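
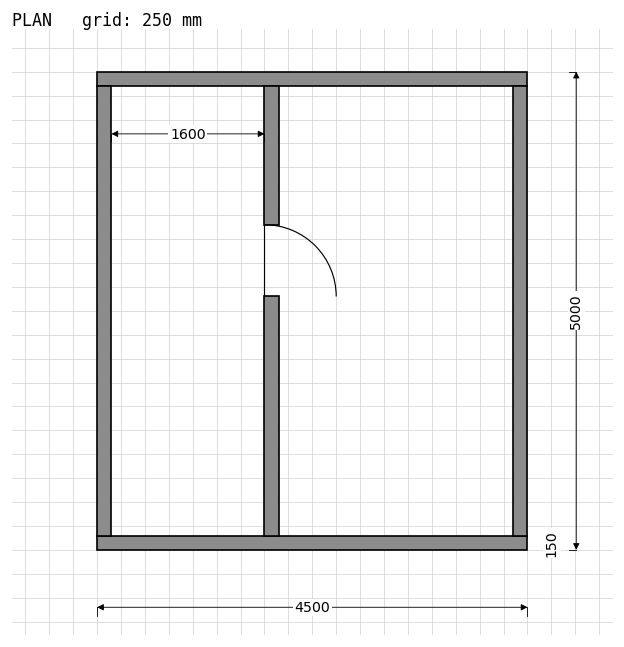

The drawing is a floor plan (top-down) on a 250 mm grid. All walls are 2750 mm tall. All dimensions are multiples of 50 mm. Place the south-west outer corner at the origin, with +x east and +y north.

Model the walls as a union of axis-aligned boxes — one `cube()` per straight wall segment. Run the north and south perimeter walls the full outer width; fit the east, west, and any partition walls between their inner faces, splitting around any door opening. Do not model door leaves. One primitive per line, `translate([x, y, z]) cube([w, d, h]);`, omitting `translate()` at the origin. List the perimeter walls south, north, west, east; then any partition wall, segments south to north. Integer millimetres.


cube([4500, 150, 2750]);
translate([0, 4850, 0]) cube([4500, 150, 2750]);
translate([0, 150, 0]) cube([150, 4700, 2750]);
translate([4350, 150, 0]) cube([150, 4700, 2750]);
translate([1750, 150, 0]) cube([150, 2500, 2750]);
translate([1750, 3400, 0]) cube([150, 1450, 2750]);


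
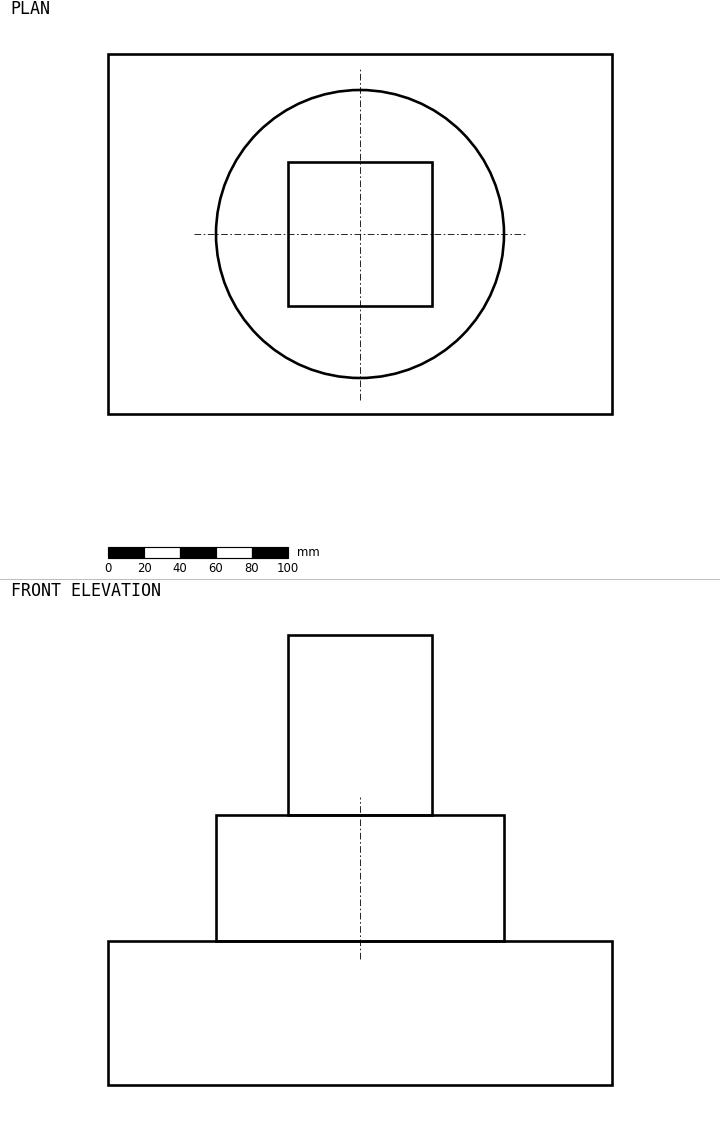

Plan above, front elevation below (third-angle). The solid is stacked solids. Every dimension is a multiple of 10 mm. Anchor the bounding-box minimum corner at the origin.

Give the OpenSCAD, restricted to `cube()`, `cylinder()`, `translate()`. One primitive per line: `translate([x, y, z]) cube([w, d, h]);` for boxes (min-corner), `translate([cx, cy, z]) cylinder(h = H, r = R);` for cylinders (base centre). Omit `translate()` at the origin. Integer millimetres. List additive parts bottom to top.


cube([280, 200, 80]);
translate([140, 100, 80]) cylinder(h = 70, r = 80);
translate([100, 60, 150]) cube([80, 80, 100]);


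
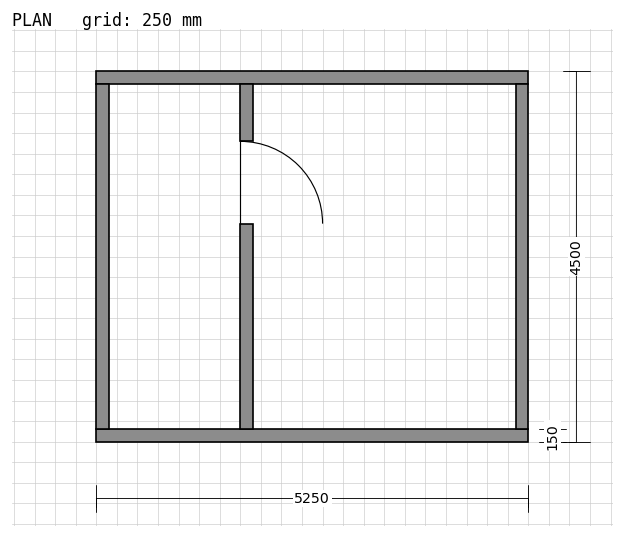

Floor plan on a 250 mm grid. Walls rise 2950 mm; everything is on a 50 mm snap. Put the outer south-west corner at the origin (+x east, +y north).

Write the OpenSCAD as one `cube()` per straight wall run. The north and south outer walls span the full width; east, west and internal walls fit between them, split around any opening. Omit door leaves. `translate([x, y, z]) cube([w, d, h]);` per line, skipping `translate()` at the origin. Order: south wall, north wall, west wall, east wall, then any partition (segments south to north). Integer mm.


cube([5250, 150, 2950]);
translate([0, 4350, 0]) cube([5250, 150, 2950]);
translate([0, 150, 0]) cube([150, 4200, 2950]);
translate([5100, 150, 0]) cube([150, 4200, 2950]);
translate([1750, 150, 0]) cube([150, 2500, 2950]);
translate([1750, 3650, 0]) cube([150, 700, 2950]);


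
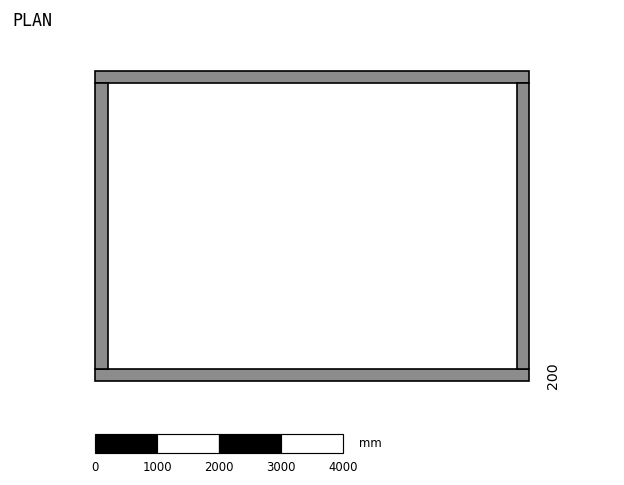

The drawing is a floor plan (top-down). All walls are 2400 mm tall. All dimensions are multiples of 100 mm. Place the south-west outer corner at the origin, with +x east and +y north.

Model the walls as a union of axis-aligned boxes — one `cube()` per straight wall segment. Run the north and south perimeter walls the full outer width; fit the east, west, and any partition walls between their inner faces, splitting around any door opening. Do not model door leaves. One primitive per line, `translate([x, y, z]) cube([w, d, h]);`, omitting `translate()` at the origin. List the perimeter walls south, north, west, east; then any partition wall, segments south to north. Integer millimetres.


cube([7000, 200, 2400]);
translate([0, 4800, 0]) cube([7000, 200, 2400]);
translate([0, 200, 0]) cube([200, 4600, 2400]);
translate([6800, 200, 0]) cube([200, 4600, 2400]);


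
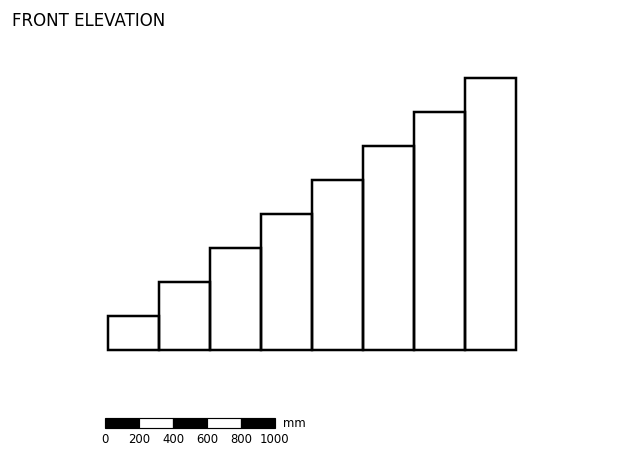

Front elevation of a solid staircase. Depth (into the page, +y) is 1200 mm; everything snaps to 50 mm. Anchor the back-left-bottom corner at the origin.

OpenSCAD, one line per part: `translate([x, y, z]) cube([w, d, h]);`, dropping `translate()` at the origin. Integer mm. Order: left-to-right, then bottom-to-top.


cube([300, 1200, 200]);
translate([300, 0, 0]) cube([300, 1200, 400]);
translate([600, 0, 0]) cube([300, 1200, 600]);
translate([900, 0, 0]) cube([300, 1200, 800]);
translate([1200, 0, 0]) cube([300, 1200, 1000]);
translate([1500, 0, 0]) cube([300, 1200, 1200]);
translate([1800, 0, 0]) cube([300, 1200, 1400]);
translate([2100, 0, 0]) cube([300, 1200, 1600]);


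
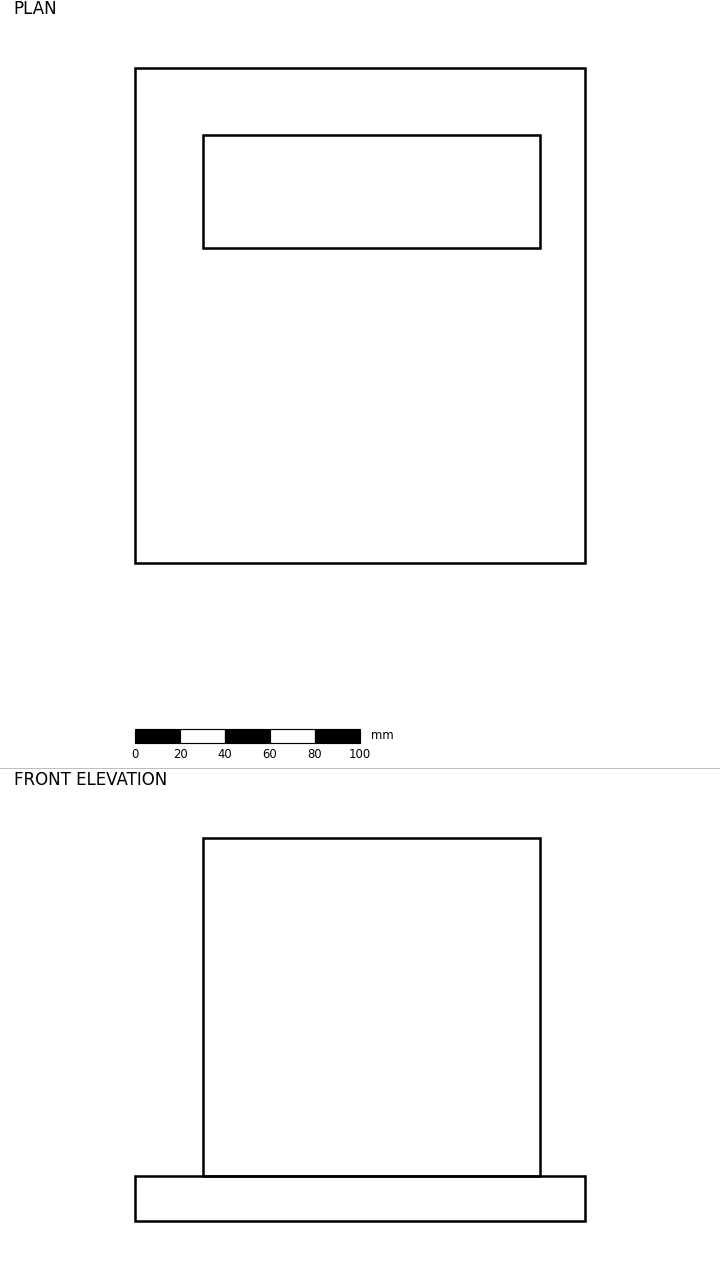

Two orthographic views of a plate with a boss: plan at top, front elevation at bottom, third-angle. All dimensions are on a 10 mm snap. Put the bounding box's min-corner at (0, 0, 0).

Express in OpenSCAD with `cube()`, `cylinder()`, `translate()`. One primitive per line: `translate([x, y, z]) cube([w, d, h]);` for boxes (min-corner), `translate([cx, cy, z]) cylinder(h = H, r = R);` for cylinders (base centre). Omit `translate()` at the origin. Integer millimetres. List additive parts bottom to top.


cube([200, 220, 20]);
translate([30, 140, 20]) cube([150, 50, 150]);


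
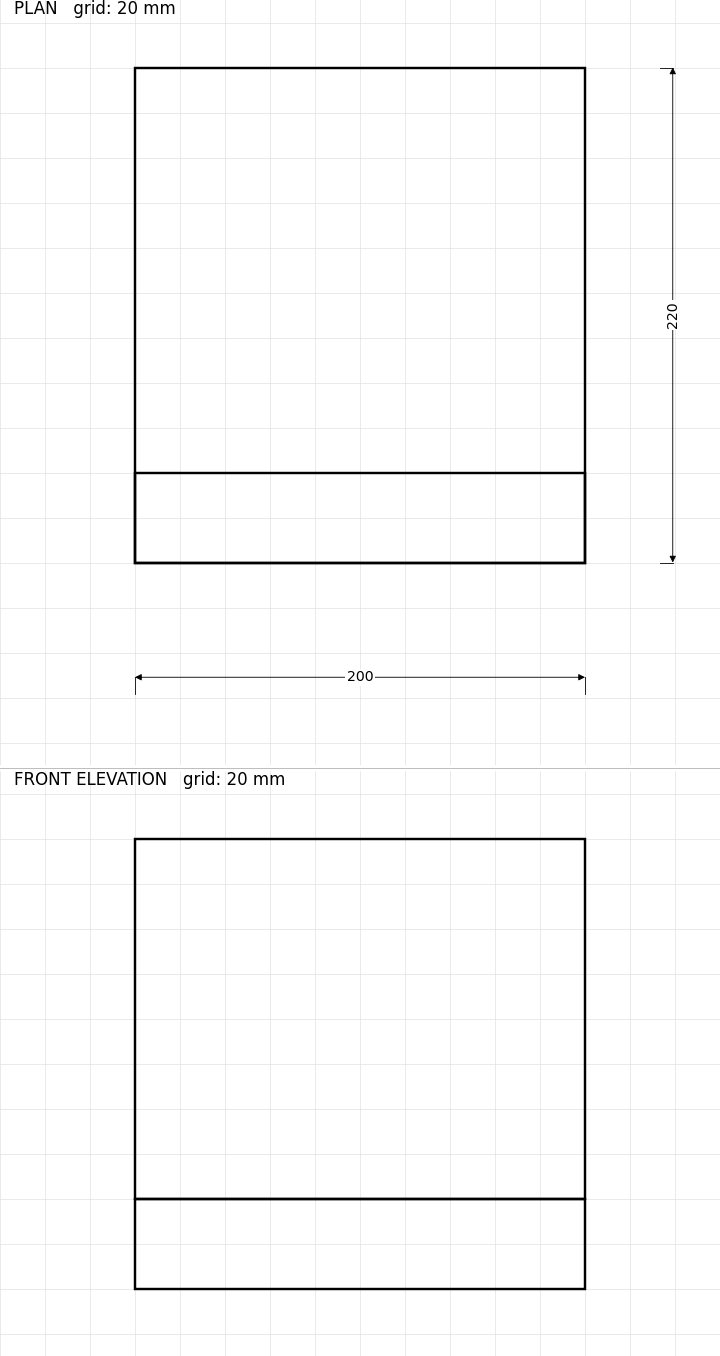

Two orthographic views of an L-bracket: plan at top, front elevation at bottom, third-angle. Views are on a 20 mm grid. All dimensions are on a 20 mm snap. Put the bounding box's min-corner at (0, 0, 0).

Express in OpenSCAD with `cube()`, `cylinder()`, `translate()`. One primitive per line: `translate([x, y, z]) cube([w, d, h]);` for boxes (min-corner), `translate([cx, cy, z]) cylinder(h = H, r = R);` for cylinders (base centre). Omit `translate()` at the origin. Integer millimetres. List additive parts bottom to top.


cube([200, 220, 40]);
translate([0, 0, 40]) cube([200, 40, 160]);


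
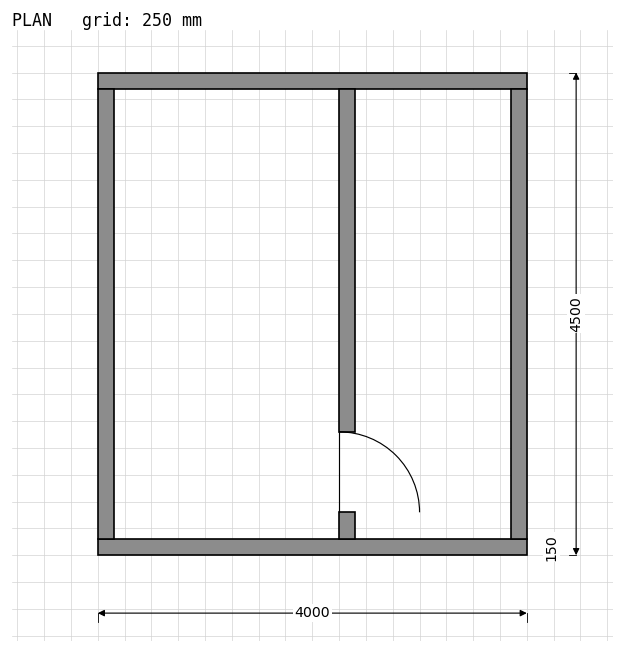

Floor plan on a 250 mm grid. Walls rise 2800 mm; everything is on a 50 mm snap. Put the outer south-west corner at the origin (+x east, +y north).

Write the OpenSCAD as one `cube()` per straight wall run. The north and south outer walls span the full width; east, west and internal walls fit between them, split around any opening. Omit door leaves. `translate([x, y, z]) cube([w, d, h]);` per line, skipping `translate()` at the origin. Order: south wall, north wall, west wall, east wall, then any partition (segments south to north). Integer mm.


cube([4000, 150, 2800]);
translate([0, 4350, 0]) cube([4000, 150, 2800]);
translate([0, 150, 0]) cube([150, 4200, 2800]);
translate([3850, 150, 0]) cube([150, 4200, 2800]);
translate([2250, 150, 0]) cube([150, 250, 2800]);
translate([2250, 1150, 0]) cube([150, 3200, 2800]);


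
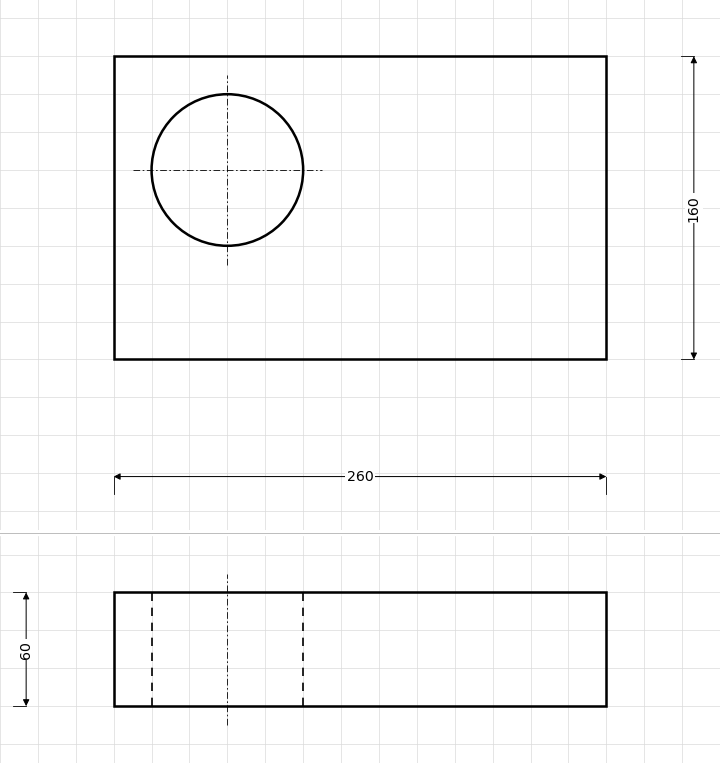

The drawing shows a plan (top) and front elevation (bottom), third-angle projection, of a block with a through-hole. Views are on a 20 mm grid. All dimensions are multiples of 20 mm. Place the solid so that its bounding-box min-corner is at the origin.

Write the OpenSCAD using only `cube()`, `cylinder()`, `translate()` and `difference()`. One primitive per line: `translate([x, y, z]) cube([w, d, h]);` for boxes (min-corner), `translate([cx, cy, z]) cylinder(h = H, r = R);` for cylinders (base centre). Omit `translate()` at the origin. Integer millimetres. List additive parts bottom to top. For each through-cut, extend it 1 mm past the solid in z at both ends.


difference() {
  cube([260, 160, 60]);
  translate([60, 100, -1]) cylinder(h = 62, r = 40);
}


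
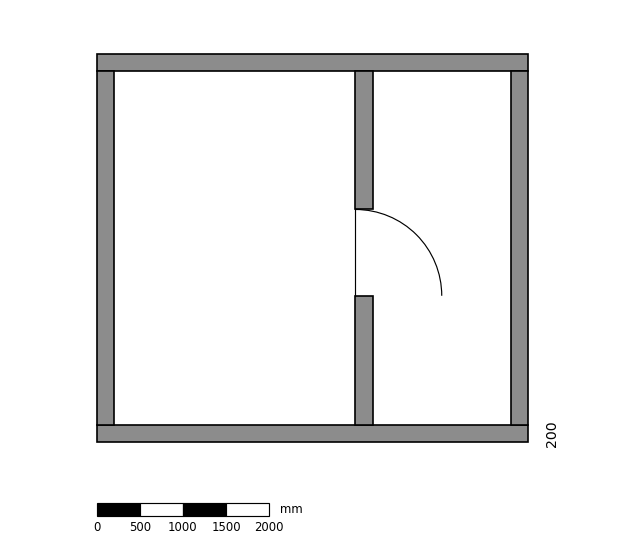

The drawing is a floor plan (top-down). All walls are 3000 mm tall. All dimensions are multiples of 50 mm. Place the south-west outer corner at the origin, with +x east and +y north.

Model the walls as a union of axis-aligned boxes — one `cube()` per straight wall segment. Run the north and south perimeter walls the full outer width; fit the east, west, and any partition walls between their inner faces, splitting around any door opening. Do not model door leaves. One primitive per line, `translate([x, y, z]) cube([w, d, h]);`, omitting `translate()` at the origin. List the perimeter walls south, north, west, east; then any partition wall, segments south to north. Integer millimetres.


cube([5000, 200, 3000]);
translate([0, 4300, 0]) cube([5000, 200, 3000]);
translate([0, 200, 0]) cube([200, 4100, 3000]);
translate([4800, 200, 0]) cube([200, 4100, 3000]);
translate([3000, 200, 0]) cube([200, 1500, 3000]);
translate([3000, 2700, 0]) cube([200, 1600, 3000]);


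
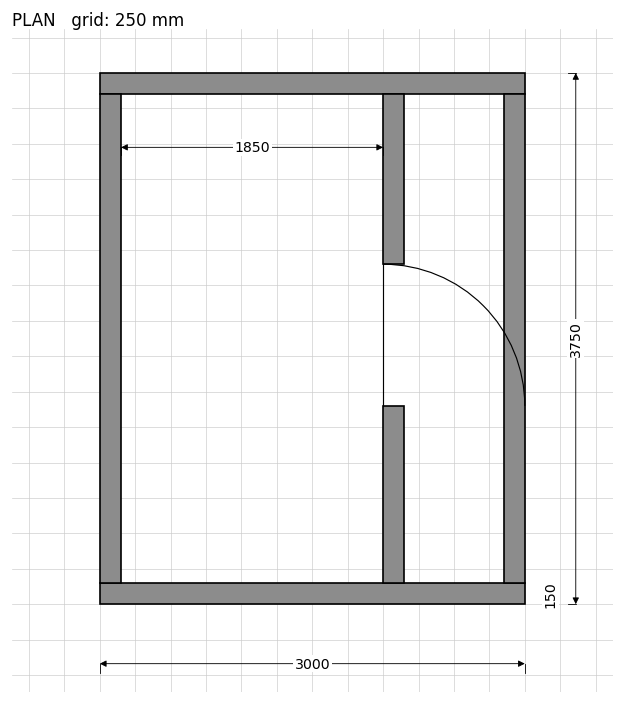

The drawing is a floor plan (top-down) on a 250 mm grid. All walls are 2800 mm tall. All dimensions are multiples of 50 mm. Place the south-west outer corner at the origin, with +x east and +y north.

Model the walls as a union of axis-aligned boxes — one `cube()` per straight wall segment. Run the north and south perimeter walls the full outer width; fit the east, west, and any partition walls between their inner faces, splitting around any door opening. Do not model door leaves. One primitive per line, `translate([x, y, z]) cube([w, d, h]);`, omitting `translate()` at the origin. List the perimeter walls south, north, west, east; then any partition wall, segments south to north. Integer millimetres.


cube([3000, 150, 2800]);
translate([0, 3600, 0]) cube([3000, 150, 2800]);
translate([0, 150, 0]) cube([150, 3450, 2800]);
translate([2850, 150, 0]) cube([150, 3450, 2800]);
translate([2000, 150, 0]) cube([150, 1250, 2800]);
translate([2000, 2400, 0]) cube([150, 1200, 2800]);


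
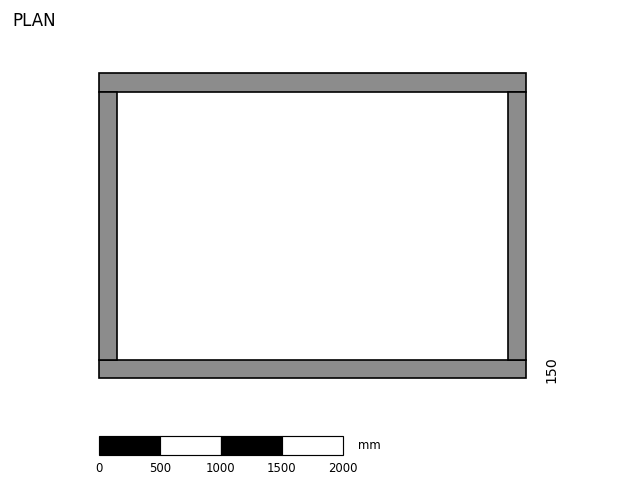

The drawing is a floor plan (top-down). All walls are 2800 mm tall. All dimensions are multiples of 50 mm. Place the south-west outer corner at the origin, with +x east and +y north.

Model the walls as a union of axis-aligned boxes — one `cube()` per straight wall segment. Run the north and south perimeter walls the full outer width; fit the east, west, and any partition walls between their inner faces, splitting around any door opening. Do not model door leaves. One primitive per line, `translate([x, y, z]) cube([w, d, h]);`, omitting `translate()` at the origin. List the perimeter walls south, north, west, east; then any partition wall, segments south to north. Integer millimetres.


cube([3500, 150, 2800]);
translate([0, 2350, 0]) cube([3500, 150, 2800]);
translate([0, 150, 0]) cube([150, 2200, 2800]);
translate([3350, 150, 0]) cube([150, 2200, 2800]);


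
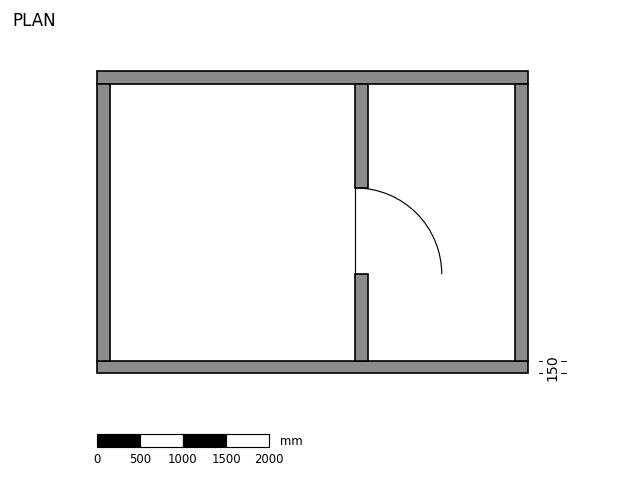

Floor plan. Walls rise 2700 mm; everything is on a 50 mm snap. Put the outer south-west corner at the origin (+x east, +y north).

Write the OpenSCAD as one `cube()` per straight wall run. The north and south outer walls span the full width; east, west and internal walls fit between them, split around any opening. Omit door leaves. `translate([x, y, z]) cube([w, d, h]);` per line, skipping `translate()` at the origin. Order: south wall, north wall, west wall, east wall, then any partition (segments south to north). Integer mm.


cube([5000, 150, 2700]);
translate([0, 3350, 0]) cube([5000, 150, 2700]);
translate([0, 150, 0]) cube([150, 3200, 2700]);
translate([4850, 150, 0]) cube([150, 3200, 2700]);
translate([3000, 150, 0]) cube([150, 1000, 2700]);
translate([3000, 2150, 0]) cube([150, 1200, 2700]);


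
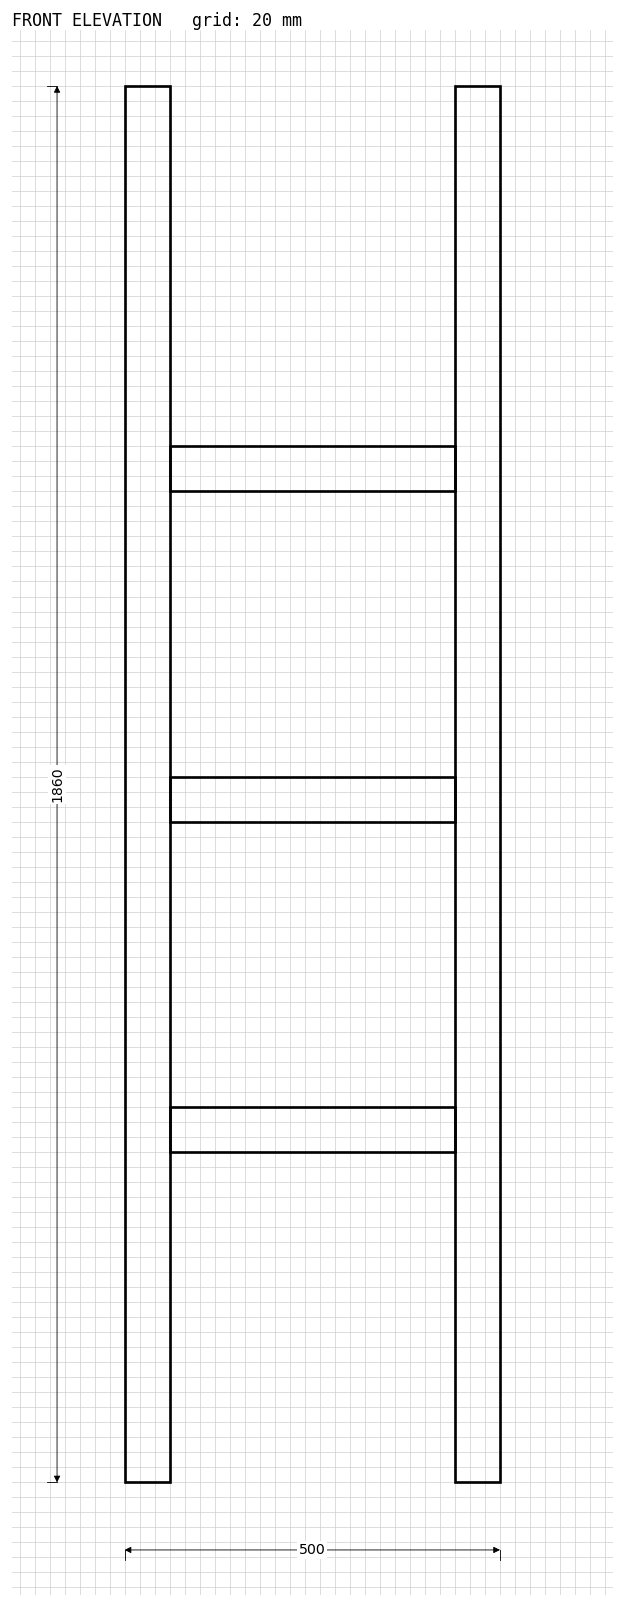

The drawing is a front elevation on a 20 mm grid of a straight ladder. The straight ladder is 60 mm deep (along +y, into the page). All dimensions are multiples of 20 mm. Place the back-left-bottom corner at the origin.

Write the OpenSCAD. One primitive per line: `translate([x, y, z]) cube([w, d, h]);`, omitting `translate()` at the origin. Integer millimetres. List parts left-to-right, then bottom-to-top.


cube([60, 60, 1860]);
translate([60, 0, 440]) cube([380, 60, 60]);
translate([60, 0, 880]) cube([380, 60, 60]);
translate([60, 0, 1320]) cube([380, 60, 60]);
translate([440, 0, 0]) cube([60, 60, 1860]);


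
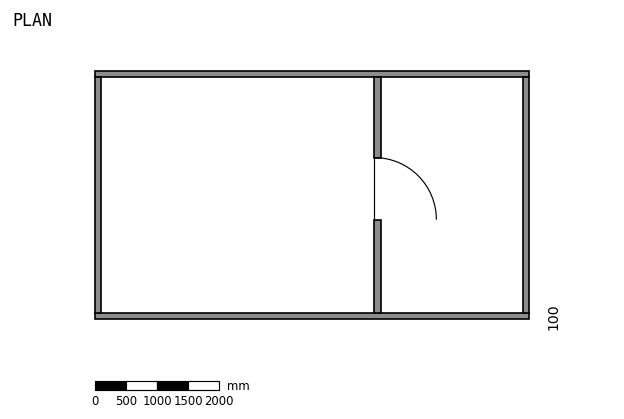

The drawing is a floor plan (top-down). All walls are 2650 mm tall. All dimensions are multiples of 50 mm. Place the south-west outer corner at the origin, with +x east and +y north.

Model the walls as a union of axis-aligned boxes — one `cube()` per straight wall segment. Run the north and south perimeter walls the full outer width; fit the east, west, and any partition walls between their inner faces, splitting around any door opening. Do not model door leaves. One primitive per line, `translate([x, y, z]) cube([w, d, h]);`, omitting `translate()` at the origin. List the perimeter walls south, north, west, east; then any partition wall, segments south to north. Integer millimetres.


cube([7000, 100, 2650]);
translate([0, 3900, 0]) cube([7000, 100, 2650]);
translate([0, 100, 0]) cube([100, 3800, 2650]);
translate([6900, 100, 0]) cube([100, 3800, 2650]);
translate([4500, 100, 0]) cube([100, 1500, 2650]);
translate([4500, 2600, 0]) cube([100, 1300, 2650]);


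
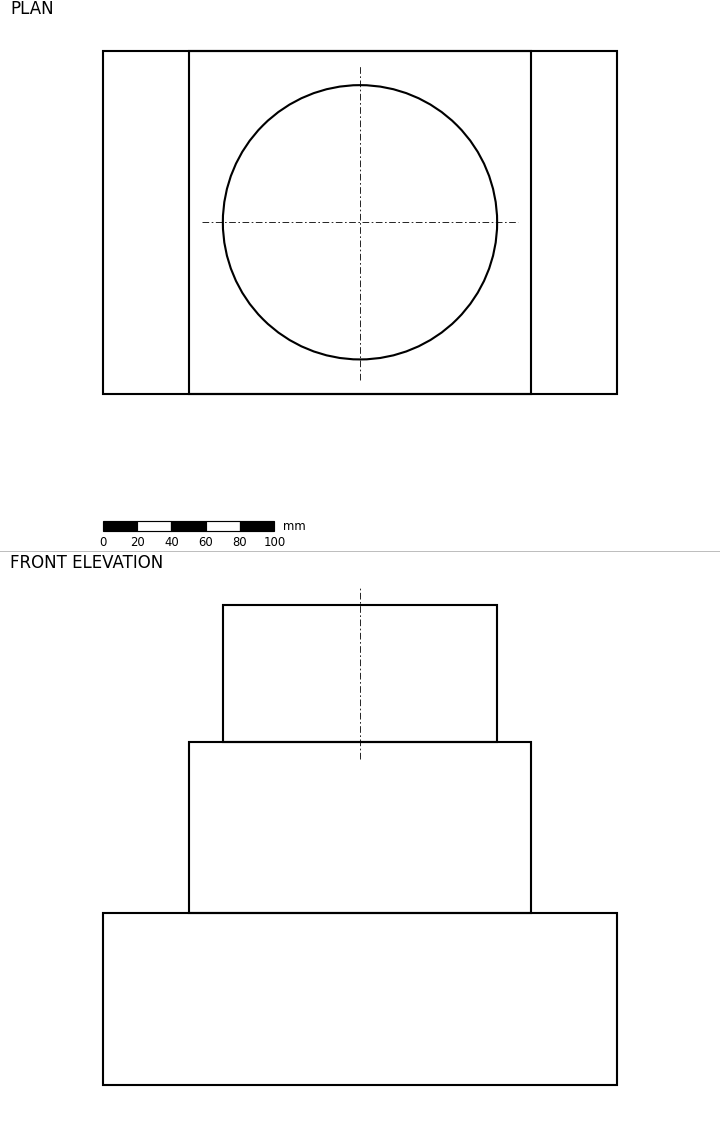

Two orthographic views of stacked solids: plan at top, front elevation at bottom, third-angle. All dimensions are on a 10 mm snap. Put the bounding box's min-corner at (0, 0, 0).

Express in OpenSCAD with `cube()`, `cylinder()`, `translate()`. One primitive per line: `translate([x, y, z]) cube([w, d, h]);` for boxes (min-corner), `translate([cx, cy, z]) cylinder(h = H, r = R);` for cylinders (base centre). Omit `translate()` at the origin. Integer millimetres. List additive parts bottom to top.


cube([300, 200, 100]);
translate([50, 0, 100]) cube([200, 200, 100]);
translate([150, 100, 200]) cylinder(h = 80, r = 80);


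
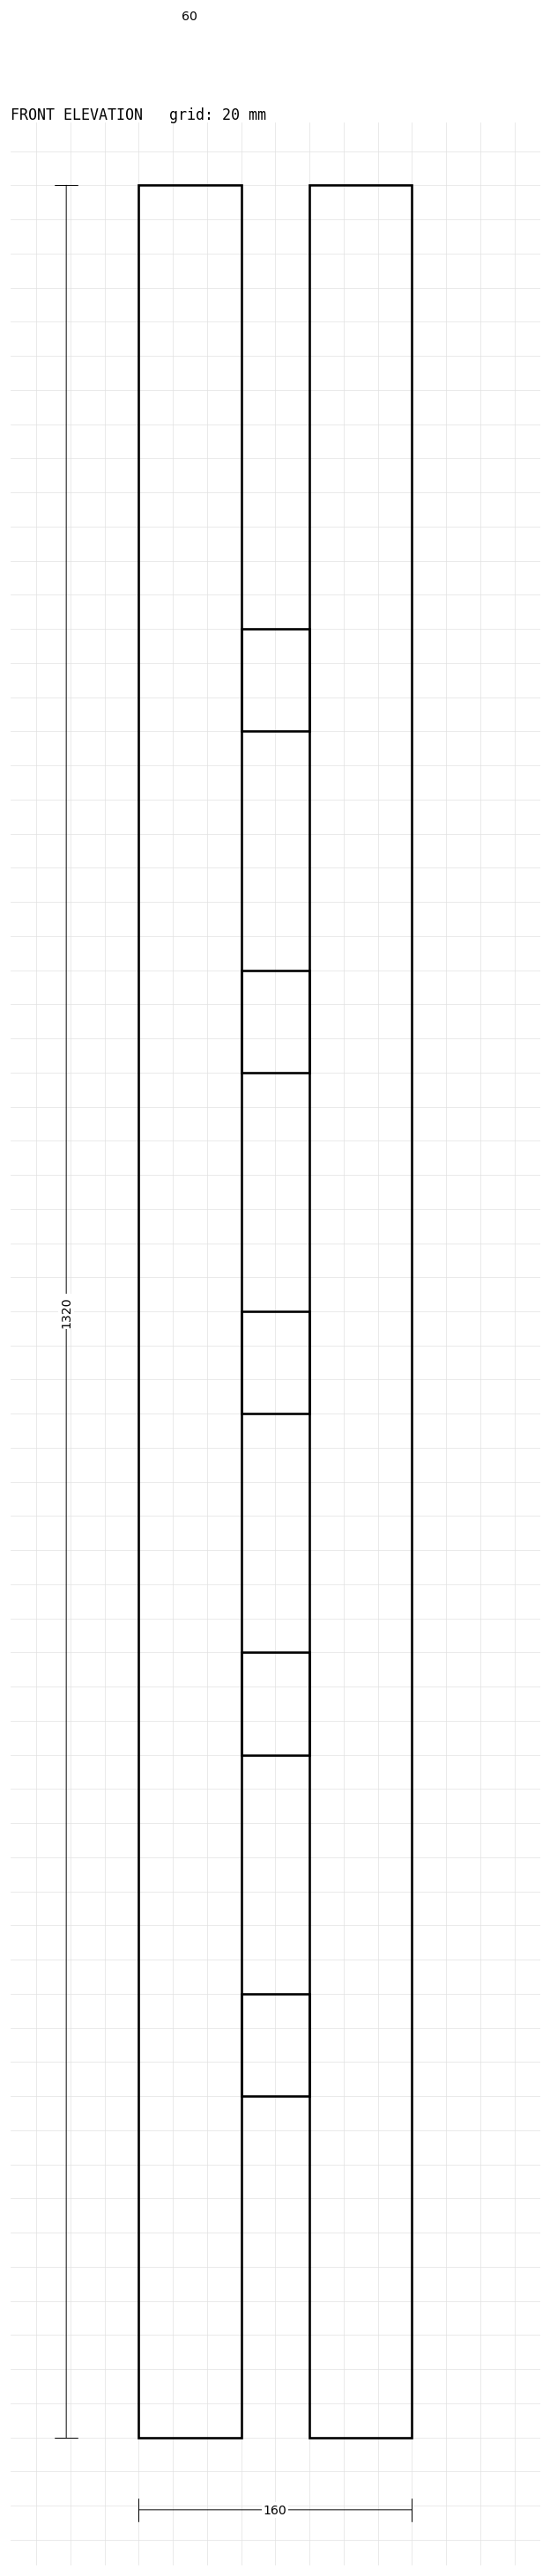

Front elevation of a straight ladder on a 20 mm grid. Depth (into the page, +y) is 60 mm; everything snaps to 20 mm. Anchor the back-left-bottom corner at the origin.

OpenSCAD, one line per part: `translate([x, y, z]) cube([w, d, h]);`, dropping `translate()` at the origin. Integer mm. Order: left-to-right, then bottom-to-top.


cube([60, 60, 1320]);
translate([60, 0, 200]) cube([40, 60, 60]);
translate([60, 0, 400]) cube([40, 60, 60]);
translate([60, 0, 600]) cube([40, 60, 60]);
translate([60, 0, 800]) cube([40, 60, 60]);
translate([60, 0, 1000]) cube([40, 60, 60]);
translate([100, 0, 0]) cube([60, 60, 1320]);


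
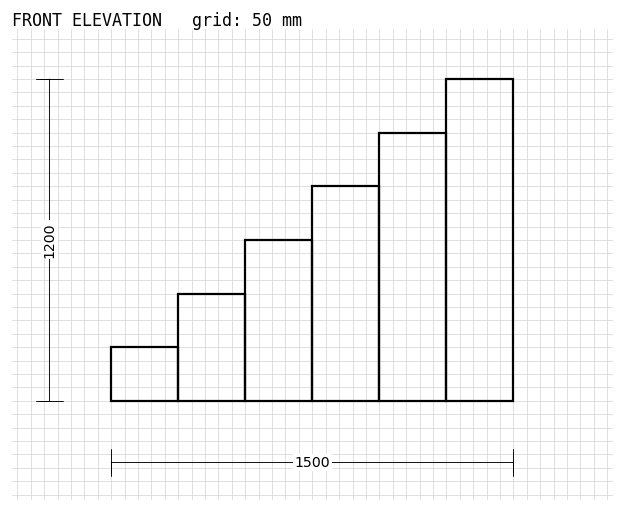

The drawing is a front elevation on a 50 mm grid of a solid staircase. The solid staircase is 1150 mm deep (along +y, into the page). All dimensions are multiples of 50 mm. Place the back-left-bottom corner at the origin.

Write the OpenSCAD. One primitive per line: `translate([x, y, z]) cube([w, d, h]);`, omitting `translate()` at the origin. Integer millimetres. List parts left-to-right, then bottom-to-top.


cube([250, 1150, 200]);
translate([250, 0, 0]) cube([250, 1150, 400]);
translate([500, 0, 0]) cube([250, 1150, 600]);
translate([750, 0, 0]) cube([250, 1150, 800]);
translate([1000, 0, 0]) cube([250, 1150, 1000]);
translate([1250, 0, 0]) cube([250, 1150, 1200]);


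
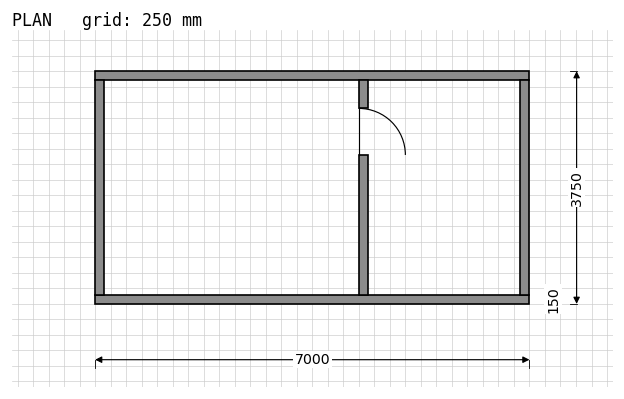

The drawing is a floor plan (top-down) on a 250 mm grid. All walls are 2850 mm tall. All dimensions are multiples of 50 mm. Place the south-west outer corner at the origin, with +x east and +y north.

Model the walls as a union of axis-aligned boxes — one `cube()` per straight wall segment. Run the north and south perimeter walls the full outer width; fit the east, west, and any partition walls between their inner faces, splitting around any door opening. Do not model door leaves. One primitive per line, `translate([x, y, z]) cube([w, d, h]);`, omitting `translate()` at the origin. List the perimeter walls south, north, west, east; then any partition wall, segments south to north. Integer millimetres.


cube([7000, 150, 2850]);
translate([0, 3600, 0]) cube([7000, 150, 2850]);
translate([0, 150, 0]) cube([150, 3450, 2850]);
translate([6850, 150, 0]) cube([150, 3450, 2850]);
translate([4250, 150, 0]) cube([150, 2250, 2850]);
translate([4250, 3150, 0]) cube([150, 450, 2850]);


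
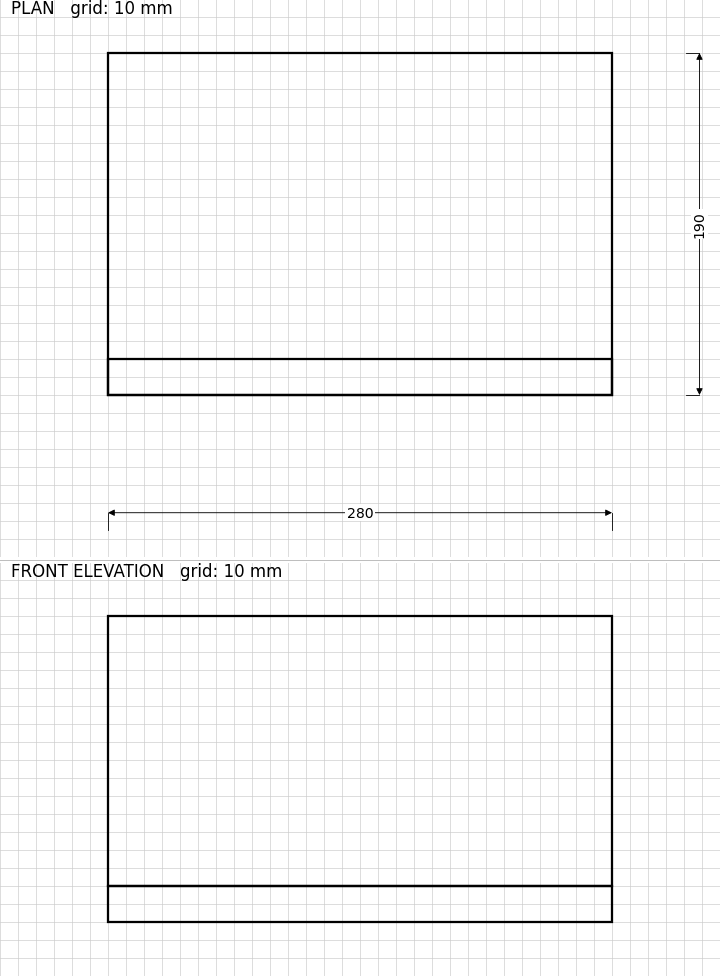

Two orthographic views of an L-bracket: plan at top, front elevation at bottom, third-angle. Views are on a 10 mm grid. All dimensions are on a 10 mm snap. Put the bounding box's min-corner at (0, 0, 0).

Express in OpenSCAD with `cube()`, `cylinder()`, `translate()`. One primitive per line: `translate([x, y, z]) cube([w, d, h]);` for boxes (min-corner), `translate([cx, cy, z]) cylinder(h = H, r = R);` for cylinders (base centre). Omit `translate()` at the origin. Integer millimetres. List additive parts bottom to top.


cube([280, 190, 20]);
translate([0, 0, 20]) cube([280, 20, 150]);


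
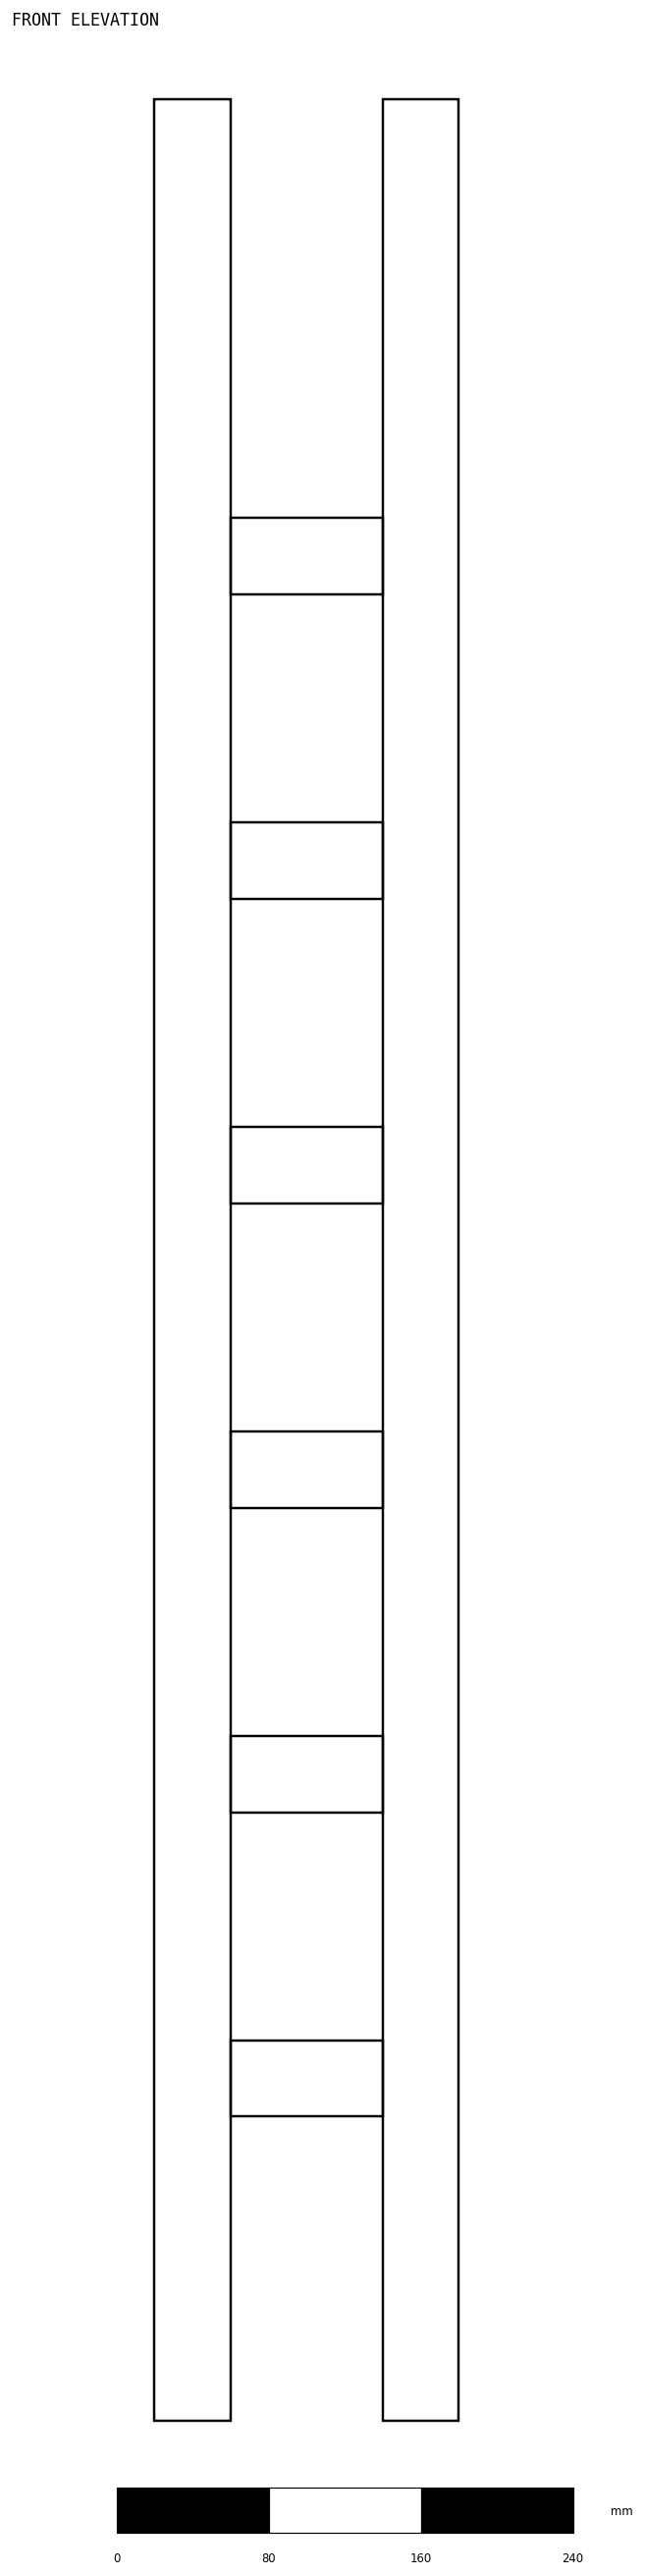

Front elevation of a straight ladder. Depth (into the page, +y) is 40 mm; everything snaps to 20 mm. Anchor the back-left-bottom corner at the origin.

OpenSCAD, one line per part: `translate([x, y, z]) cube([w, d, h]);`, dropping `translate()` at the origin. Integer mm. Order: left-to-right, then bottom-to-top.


cube([40, 40, 1220]);
translate([40, 0, 160]) cube([80, 40, 40]);
translate([40, 0, 320]) cube([80, 40, 40]);
translate([40, 0, 480]) cube([80, 40, 40]);
translate([40, 0, 640]) cube([80, 40, 40]);
translate([40, 0, 800]) cube([80, 40, 40]);
translate([40, 0, 960]) cube([80, 40, 40]);
translate([120, 0, 0]) cube([40, 40, 1220]);


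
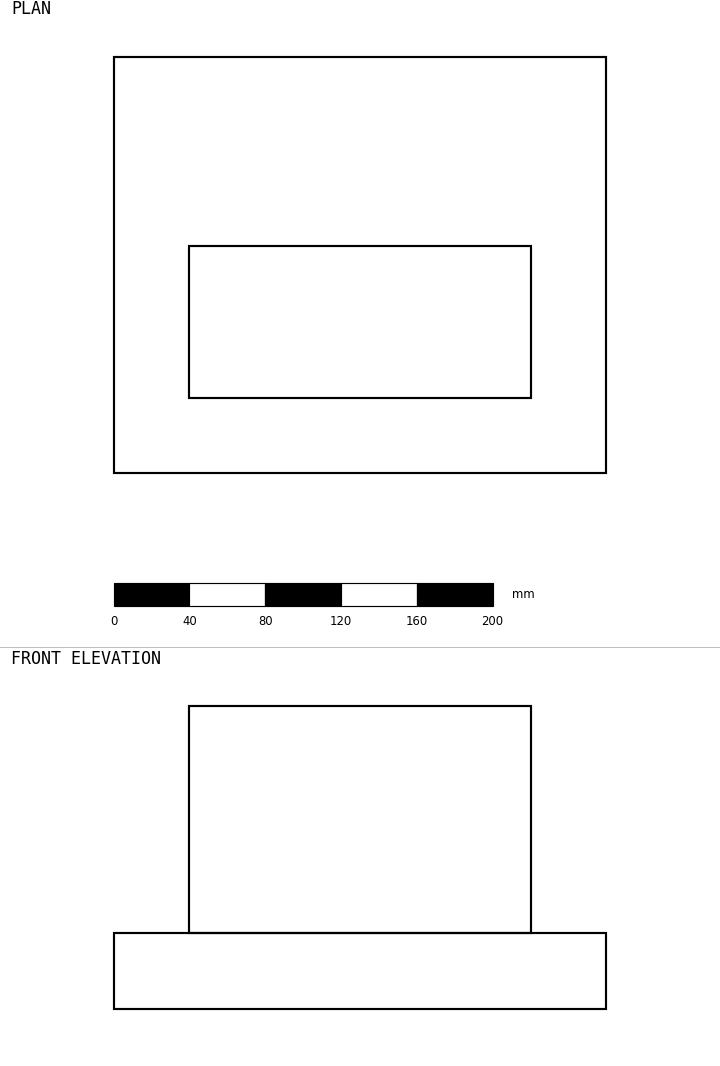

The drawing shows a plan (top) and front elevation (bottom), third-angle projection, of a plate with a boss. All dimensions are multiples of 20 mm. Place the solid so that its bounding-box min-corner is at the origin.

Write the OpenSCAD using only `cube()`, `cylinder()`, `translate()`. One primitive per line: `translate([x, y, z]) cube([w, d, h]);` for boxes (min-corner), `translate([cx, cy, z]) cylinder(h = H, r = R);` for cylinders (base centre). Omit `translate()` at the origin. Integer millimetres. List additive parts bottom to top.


cube([260, 220, 40]);
translate([40, 40, 40]) cube([180, 80, 120]);


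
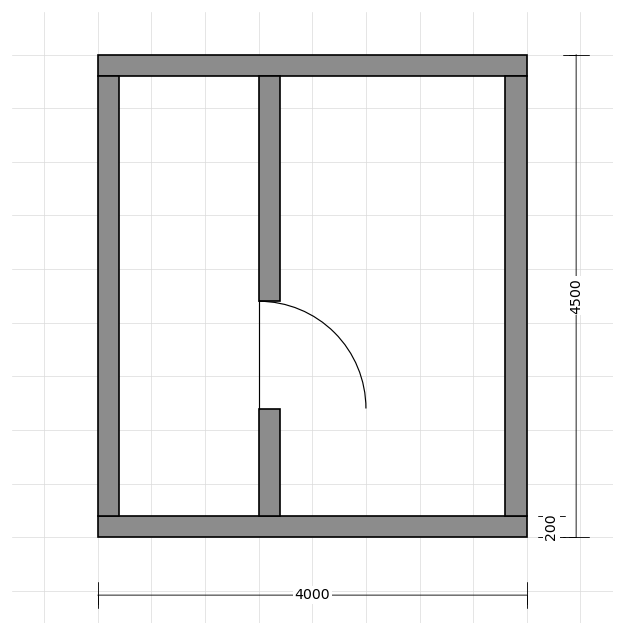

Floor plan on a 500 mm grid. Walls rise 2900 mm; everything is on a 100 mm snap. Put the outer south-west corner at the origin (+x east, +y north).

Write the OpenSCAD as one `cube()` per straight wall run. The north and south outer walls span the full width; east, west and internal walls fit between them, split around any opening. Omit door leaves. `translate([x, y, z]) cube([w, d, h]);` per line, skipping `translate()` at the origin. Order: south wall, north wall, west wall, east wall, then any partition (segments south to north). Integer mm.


cube([4000, 200, 2900]);
translate([0, 4300, 0]) cube([4000, 200, 2900]);
translate([0, 200, 0]) cube([200, 4100, 2900]);
translate([3800, 200, 0]) cube([200, 4100, 2900]);
translate([1500, 200, 0]) cube([200, 1000, 2900]);
translate([1500, 2200, 0]) cube([200, 2100, 2900]);


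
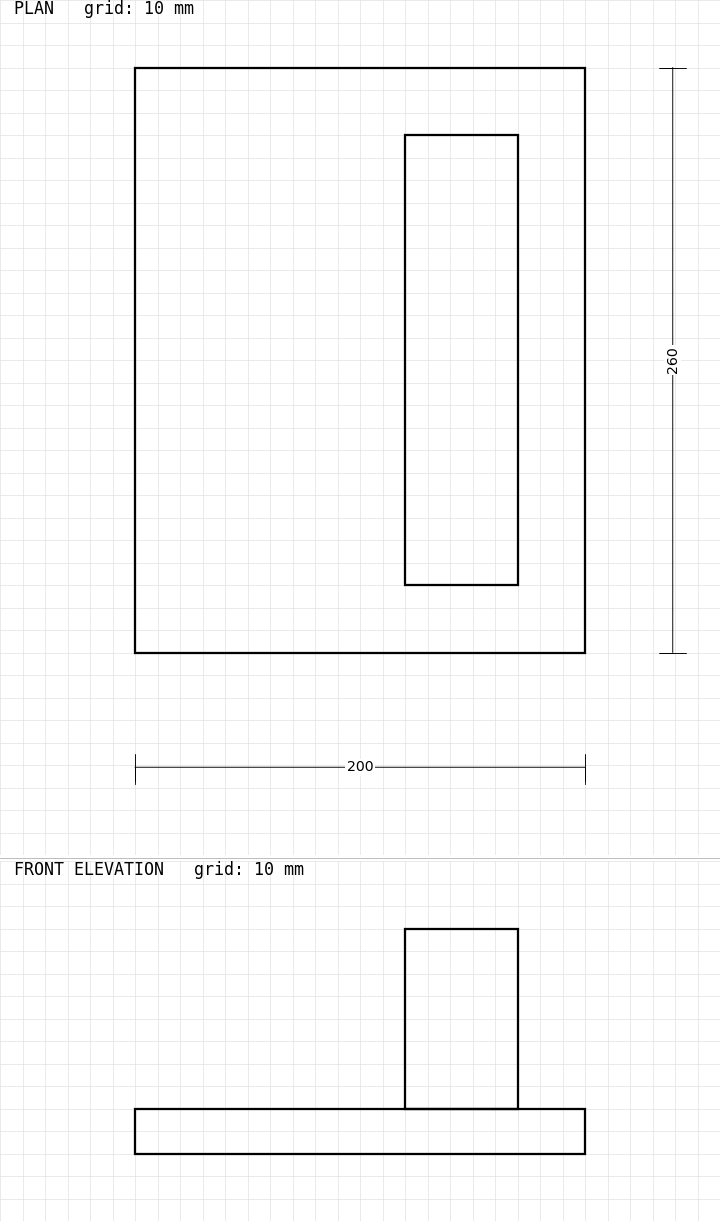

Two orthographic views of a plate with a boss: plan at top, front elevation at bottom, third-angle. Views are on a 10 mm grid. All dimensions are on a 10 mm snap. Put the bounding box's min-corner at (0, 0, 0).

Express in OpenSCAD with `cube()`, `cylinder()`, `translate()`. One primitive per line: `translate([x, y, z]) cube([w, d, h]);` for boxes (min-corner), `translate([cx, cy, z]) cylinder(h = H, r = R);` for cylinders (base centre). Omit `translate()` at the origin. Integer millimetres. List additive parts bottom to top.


cube([200, 260, 20]);
translate([120, 30, 20]) cube([50, 200, 80]);


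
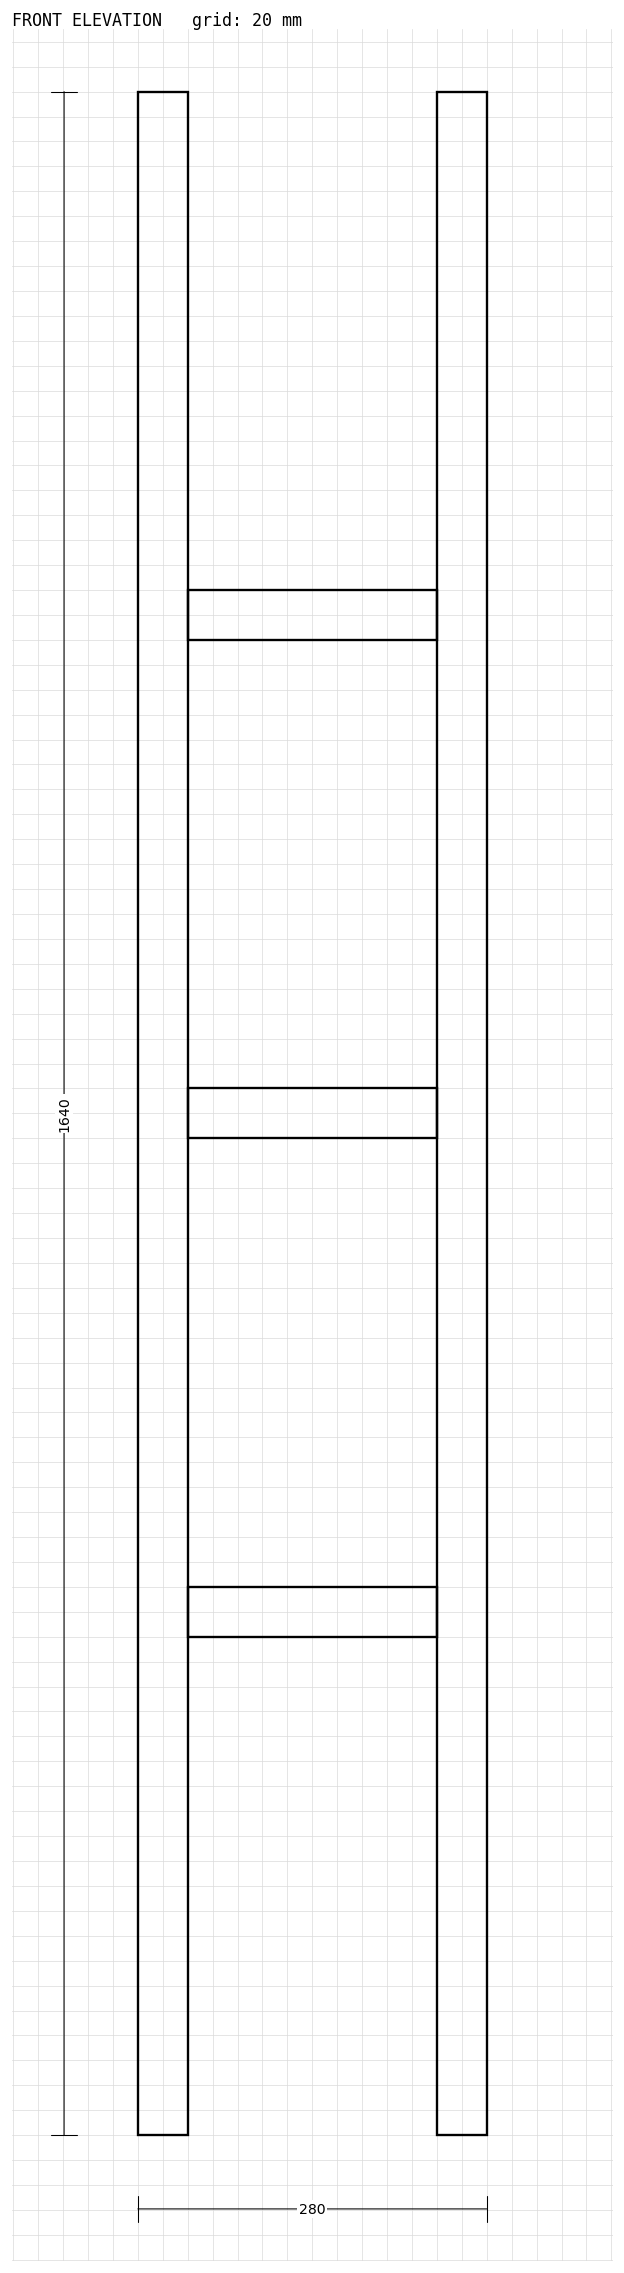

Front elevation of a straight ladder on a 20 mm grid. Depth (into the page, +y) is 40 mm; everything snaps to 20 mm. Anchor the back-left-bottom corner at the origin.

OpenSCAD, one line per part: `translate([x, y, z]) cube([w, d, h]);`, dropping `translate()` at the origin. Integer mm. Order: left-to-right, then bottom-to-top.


cube([40, 40, 1640]);
translate([40, 0, 400]) cube([200, 40, 40]);
translate([40, 0, 800]) cube([200, 40, 40]);
translate([40, 0, 1200]) cube([200, 40, 40]);
translate([240, 0, 0]) cube([40, 40, 1640]);


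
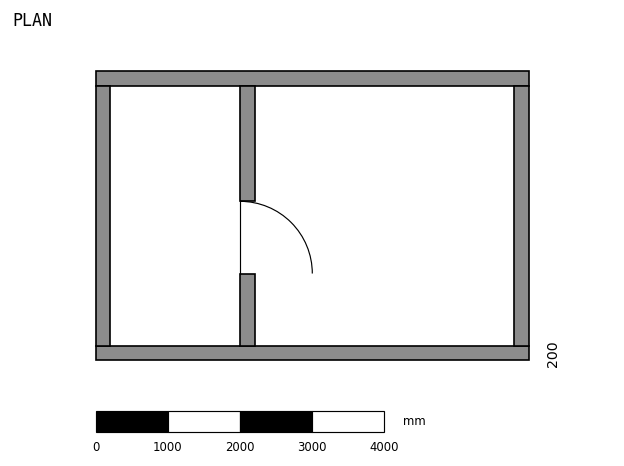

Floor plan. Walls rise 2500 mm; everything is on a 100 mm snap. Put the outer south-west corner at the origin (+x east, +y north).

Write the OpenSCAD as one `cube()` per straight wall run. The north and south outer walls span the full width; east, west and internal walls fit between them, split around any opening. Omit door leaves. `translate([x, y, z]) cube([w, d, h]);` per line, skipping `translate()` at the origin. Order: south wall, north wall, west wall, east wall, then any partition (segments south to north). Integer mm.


cube([6000, 200, 2500]);
translate([0, 3800, 0]) cube([6000, 200, 2500]);
translate([0, 200, 0]) cube([200, 3600, 2500]);
translate([5800, 200, 0]) cube([200, 3600, 2500]);
translate([2000, 200, 0]) cube([200, 1000, 2500]);
translate([2000, 2200, 0]) cube([200, 1600, 2500]);


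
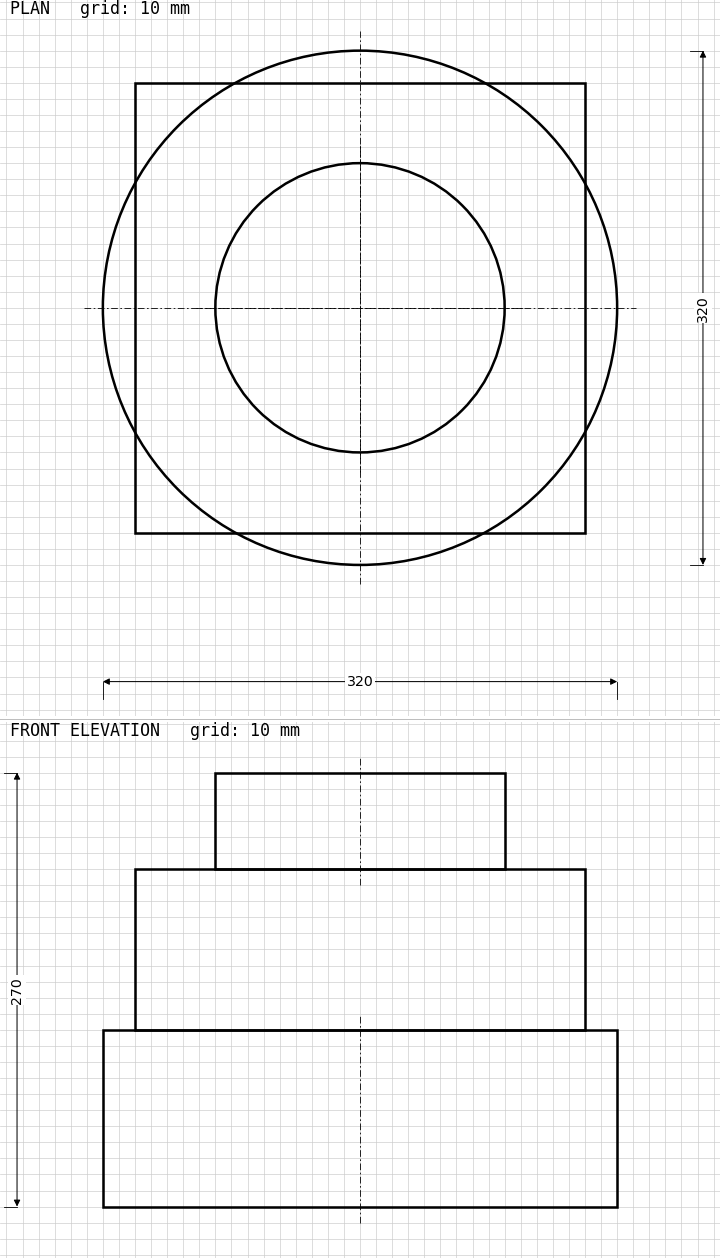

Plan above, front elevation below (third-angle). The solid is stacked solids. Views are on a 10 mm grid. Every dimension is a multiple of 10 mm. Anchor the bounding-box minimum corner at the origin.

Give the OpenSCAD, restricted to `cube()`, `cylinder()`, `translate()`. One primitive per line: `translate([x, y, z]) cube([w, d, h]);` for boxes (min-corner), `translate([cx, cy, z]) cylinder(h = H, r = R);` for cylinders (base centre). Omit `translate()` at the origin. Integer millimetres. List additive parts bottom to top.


translate([160, 160, 0]) cylinder(h = 110, r = 160);
translate([20, 20, 110]) cube([280, 280, 100]);
translate([160, 160, 210]) cylinder(h = 60, r = 90);


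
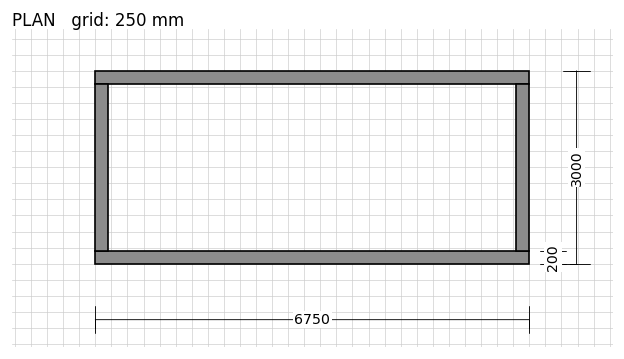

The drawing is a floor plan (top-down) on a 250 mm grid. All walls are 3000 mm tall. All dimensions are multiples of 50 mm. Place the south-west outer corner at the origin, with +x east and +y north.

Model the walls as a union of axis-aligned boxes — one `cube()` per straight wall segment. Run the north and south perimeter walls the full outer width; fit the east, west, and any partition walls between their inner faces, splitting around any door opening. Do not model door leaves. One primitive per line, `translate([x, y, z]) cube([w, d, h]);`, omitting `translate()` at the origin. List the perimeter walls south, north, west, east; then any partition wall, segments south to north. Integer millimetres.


cube([6750, 200, 3000]);
translate([0, 2800, 0]) cube([6750, 200, 3000]);
translate([0, 200, 0]) cube([200, 2600, 3000]);
translate([6550, 200, 0]) cube([200, 2600, 3000]);


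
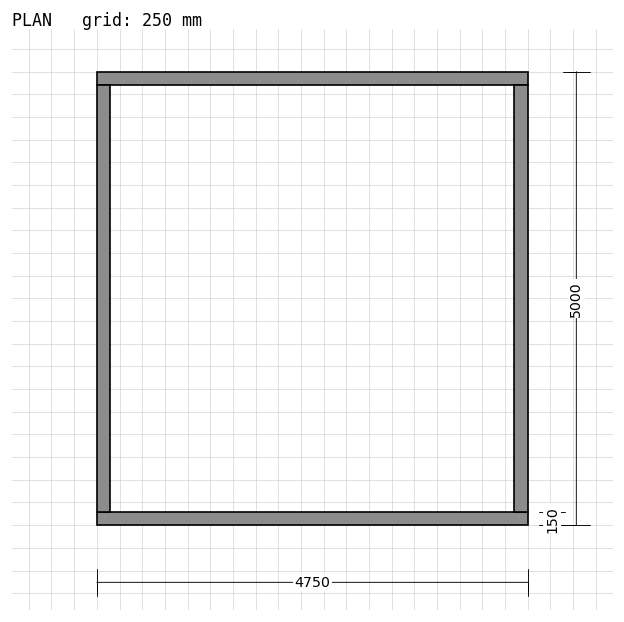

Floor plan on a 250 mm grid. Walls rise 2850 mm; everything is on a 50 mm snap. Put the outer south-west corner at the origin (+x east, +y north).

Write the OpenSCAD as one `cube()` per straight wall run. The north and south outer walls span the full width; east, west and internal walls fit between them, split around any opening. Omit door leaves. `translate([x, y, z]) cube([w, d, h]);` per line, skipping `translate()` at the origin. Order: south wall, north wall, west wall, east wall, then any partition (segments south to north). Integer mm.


cube([4750, 150, 2850]);
translate([0, 4850, 0]) cube([4750, 150, 2850]);
translate([0, 150, 0]) cube([150, 4700, 2850]);
translate([4600, 150, 0]) cube([150, 4700, 2850]);


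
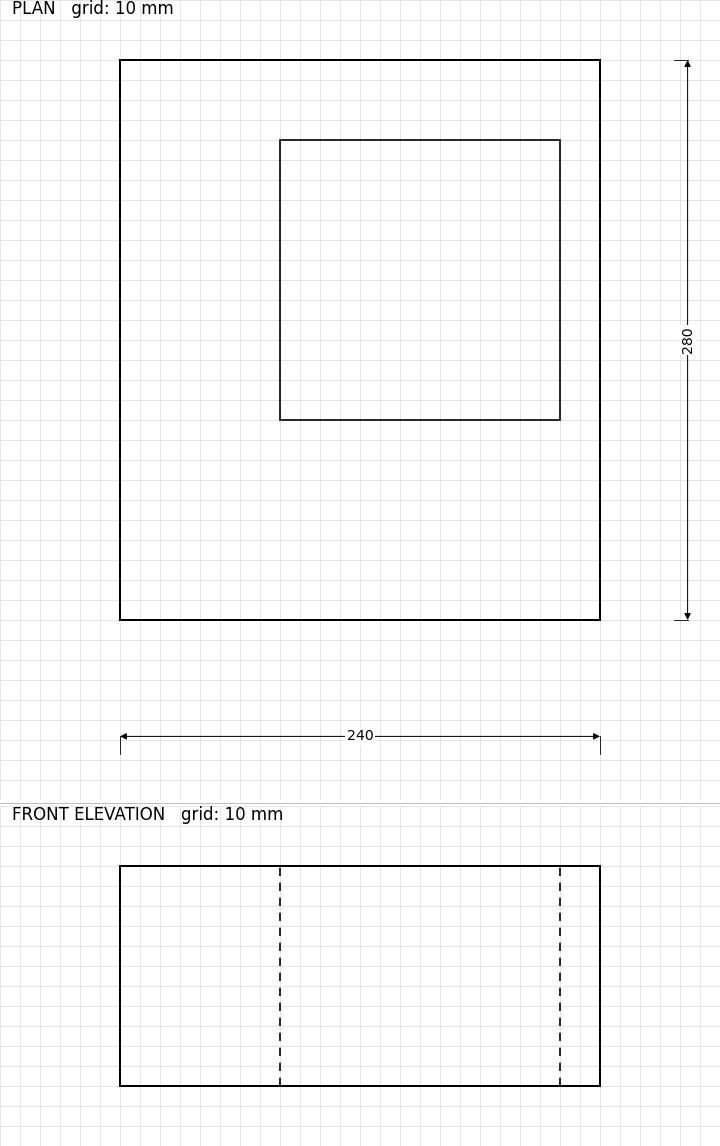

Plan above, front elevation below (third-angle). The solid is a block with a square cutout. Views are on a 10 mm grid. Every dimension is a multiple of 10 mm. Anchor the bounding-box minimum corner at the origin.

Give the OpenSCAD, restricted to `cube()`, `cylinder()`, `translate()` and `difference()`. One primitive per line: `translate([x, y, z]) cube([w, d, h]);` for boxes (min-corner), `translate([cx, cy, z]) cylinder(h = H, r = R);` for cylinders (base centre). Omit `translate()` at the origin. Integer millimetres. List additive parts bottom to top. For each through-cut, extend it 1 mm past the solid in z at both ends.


difference() {
  cube([240, 280, 110]);
  translate([80, 100, -1]) cube([140, 140, 112]);
}


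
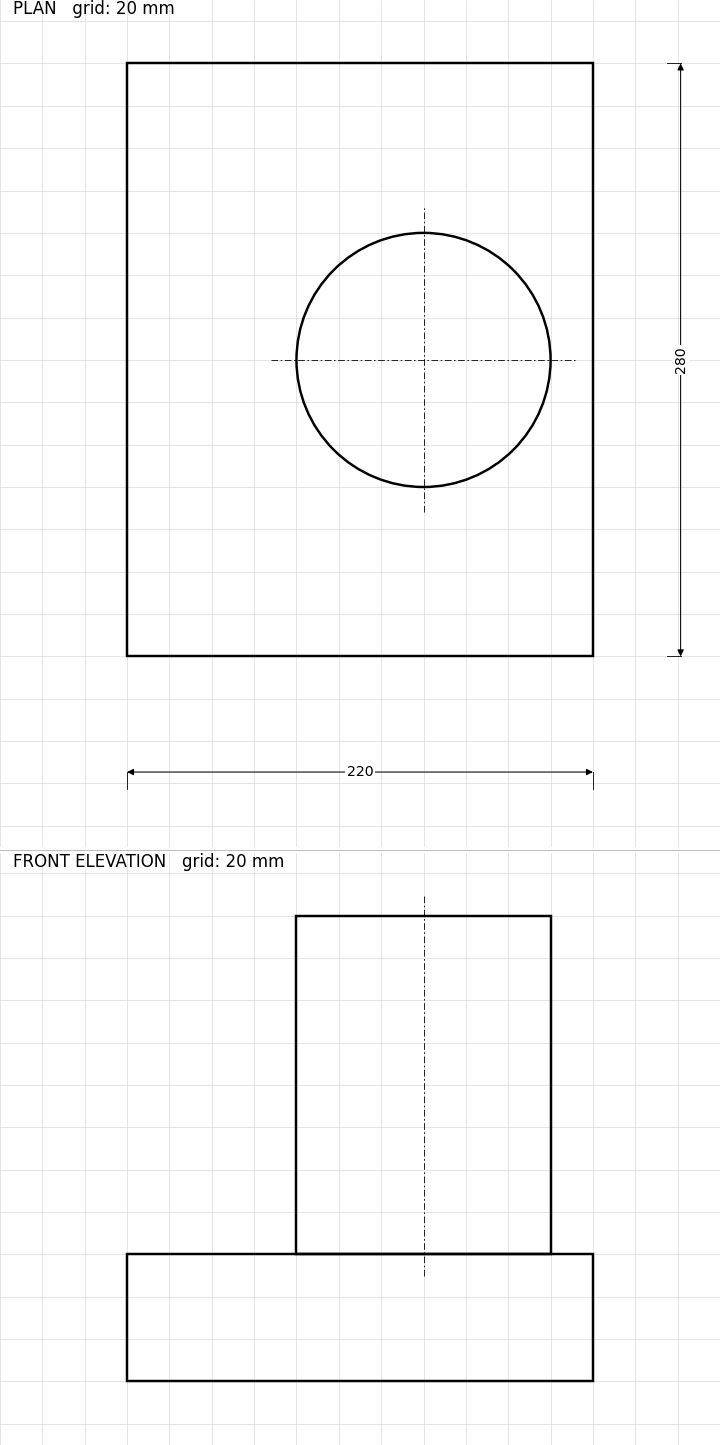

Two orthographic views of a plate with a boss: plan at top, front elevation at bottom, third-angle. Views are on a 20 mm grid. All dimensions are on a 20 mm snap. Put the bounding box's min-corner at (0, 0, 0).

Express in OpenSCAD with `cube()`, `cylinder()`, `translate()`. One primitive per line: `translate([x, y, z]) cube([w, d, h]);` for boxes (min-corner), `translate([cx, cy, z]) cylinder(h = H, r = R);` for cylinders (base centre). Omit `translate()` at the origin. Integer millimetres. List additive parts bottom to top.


cube([220, 280, 60]);
translate([140, 140, 60]) cylinder(h = 160, r = 60);


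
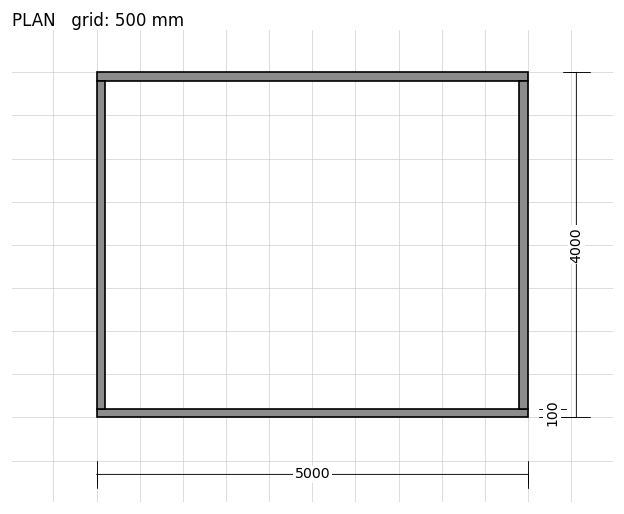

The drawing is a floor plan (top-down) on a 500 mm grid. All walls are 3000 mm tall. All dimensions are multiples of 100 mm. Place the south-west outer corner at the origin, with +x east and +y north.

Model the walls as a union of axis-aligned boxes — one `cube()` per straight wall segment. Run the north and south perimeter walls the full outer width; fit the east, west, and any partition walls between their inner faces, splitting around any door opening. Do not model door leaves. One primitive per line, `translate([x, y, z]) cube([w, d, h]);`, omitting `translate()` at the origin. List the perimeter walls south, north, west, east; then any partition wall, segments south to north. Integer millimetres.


cube([5000, 100, 3000]);
translate([0, 3900, 0]) cube([5000, 100, 3000]);
translate([0, 100, 0]) cube([100, 3800, 3000]);
translate([4900, 100, 0]) cube([100, 3800, 3000]);


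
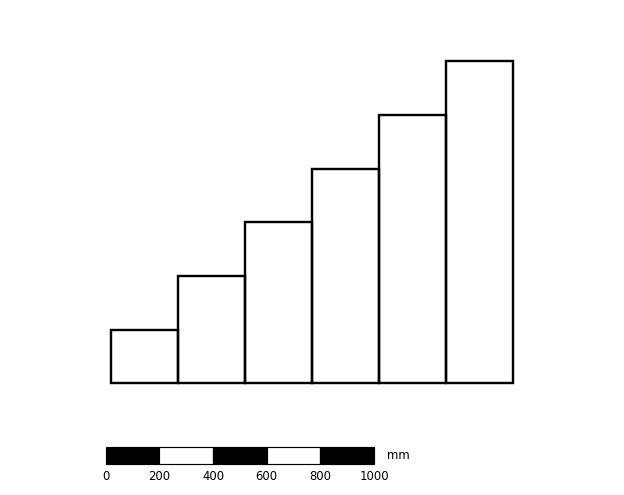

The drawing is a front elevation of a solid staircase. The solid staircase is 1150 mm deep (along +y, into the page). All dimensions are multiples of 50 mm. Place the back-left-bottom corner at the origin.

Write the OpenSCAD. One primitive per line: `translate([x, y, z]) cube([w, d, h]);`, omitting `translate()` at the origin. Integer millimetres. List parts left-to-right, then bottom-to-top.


cube([250, 1150, 200]);
translate([250, 0, 0]) cube([250, 1150, 400]);
translate([500, 0, 0]) cube([250, 1150, 600]);
translate([750, 0, 0]) cube([250, 1150, 800]);
translate([1000, 0, 0]) cube([250, 1150, 1000]);
translate([1250, 0, 0]) cube([250, 1150, 1200]);


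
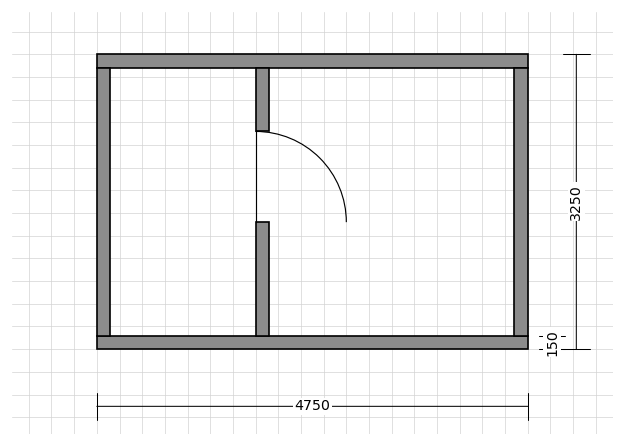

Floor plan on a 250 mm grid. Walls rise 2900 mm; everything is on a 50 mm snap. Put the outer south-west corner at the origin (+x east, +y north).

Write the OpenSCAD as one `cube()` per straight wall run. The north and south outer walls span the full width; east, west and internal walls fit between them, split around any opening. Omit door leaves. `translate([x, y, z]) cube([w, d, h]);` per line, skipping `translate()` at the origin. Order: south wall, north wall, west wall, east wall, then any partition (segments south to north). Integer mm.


cube([4750, 150, 2900]);
translate([0, 3100, 0]) cube([4750, 150, 2900]);
translate([0, 150, 0]) cube([150, 2950, 2900]);
translate([4600, 150, 0]) cube([150, 2950, 2900]);
translate([1750, 150, 0]) cube([150, 1250, 2900]);
translate([1750, 2400, 0]) cube([150, 700, 2900]);


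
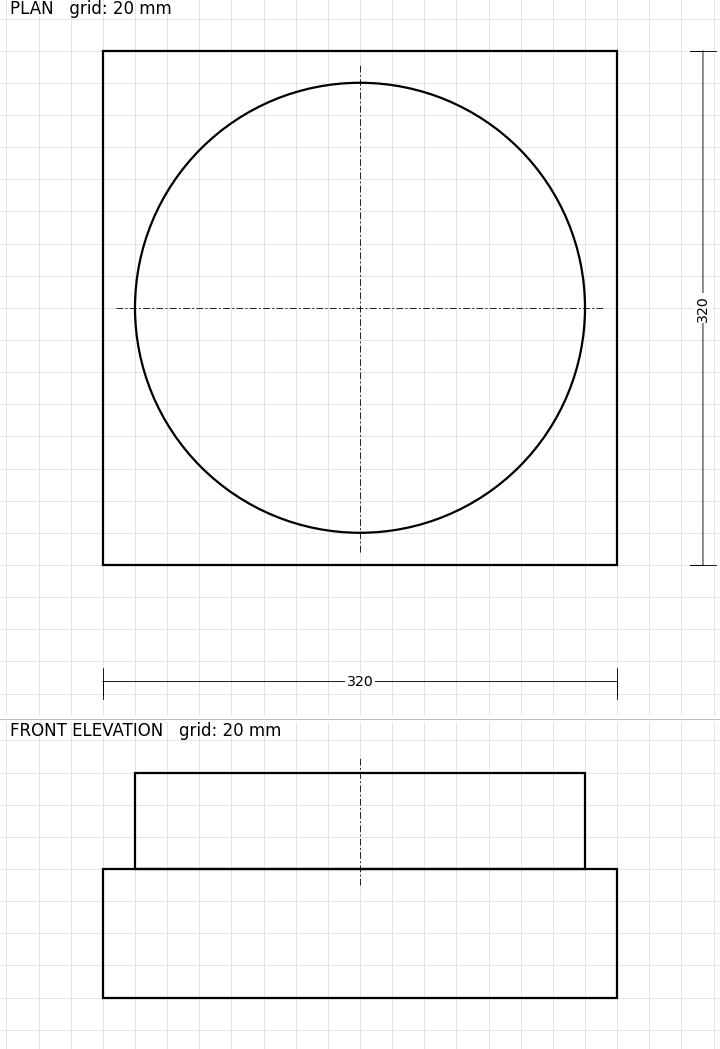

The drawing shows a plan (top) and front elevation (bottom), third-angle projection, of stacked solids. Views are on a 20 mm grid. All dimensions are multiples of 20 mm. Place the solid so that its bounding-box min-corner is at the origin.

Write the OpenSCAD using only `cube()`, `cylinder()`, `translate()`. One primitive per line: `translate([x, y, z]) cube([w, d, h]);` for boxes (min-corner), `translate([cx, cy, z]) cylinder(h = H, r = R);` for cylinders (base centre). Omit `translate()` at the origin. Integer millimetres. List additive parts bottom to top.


cube([320, 320, 80]);
translate([160, 160, 80]) cylinder(h = 60, r = 140);
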